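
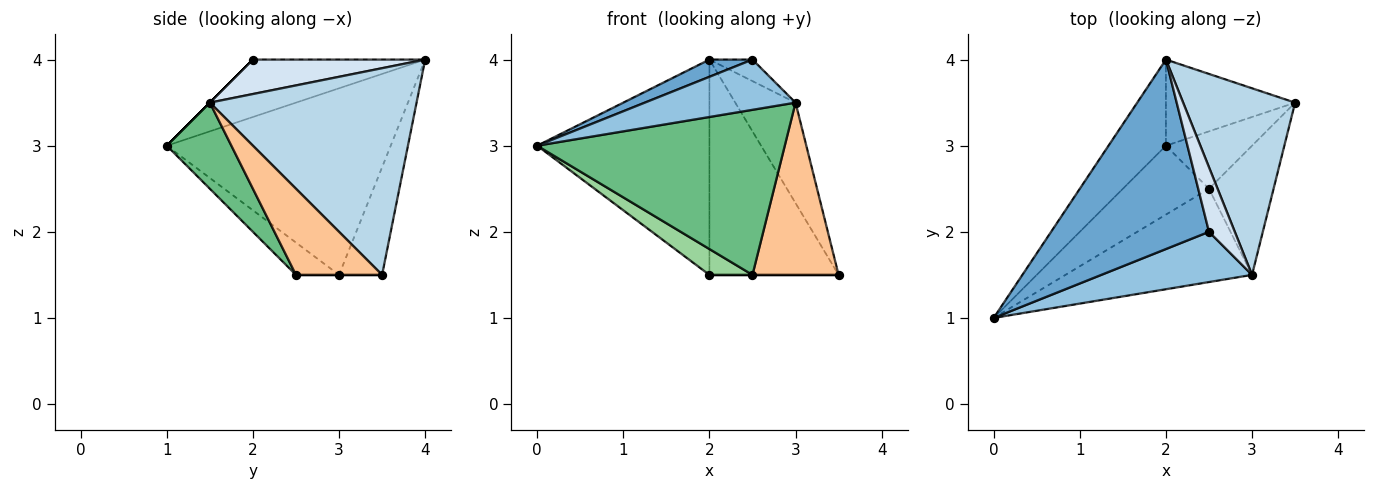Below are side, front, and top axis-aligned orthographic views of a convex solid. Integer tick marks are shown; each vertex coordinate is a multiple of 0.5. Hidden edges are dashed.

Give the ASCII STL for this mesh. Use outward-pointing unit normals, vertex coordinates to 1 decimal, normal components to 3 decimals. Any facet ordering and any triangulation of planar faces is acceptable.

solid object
 facet normal -0.341 -0.085 0.936
  outer loop
   vertex 2.5 2.0 4.0
   vertex 2.0 4.0 4.0
   vertex 0.0 1.0 3.0
  endloop
 endfacet
 facet normal 0.000 -0.707 0.707
  outer loop
   vertex 3.0 1.5 3.5
   vertex 2.5 2.0 4.0
   vertex 0.0 1.0 3.0
  endloop
 endfacet
 facet normal 0.852 0.248 0.461
  outer loop
   vertex 3.0 1.5 3.5
   vertex 3.5 3.5 1.5
   vertex 2.0 4.0 4.0
  endloop
 endfacet
 facet normal 0.784 0.196 0.588
  outer loop
   vertex 3.0 1.5 3.5
   vertex 2.0 4.0 4.0
   vertex 2.5 2.0 4.0
  endloop
 endfacet
 facet normal -0.770 0.592 -0.237
  outer loop
   vertex 2.0 3.0 1.5
   vertex 0.0 1.0 3.0
   vertex 2.0 4.0 4.0
  endloop
 endfacet
 facet normal -0.296 0.887 -0.355
  outer loop
   vertex 2.0 3.0 1.5
   vertex 2.0 4.0 4.0
   vertex 3.5 3.5 1.5
  endloop
 endfacet
 facet normal 0.625 -0.625 -0.469
  outer loop
   vertex 2.5 2.5 1.5
   vertex 3.5 3.5 1.5
   vertex 3.0 1.5 3.5
  endloop
 endfacet
 facet normal 0.000 0.000 -1.000
  outer loop
   vertex 2.5 2.5 1.5
   vertex 2.0 3.0 1.5
   vertex 3.5 3.5 1.5
  endloop
 endfacet
 facet normal 0.221 -0.849 -0.480
  outer loop
   vertex 2.5 2.5 1.5
   vertex 3.0 1.5 3.5
   vertex 0.0 1.0 3.0
  endloop
 endfacet
 facet normal -0.331 -0.331 -0.883
  outer loop
   vertex 2.5 2.5 1.5
   vertex 0.0 1.0 3.0
   vertex 2.0 3.0 1.5
  endloop
 endfacet
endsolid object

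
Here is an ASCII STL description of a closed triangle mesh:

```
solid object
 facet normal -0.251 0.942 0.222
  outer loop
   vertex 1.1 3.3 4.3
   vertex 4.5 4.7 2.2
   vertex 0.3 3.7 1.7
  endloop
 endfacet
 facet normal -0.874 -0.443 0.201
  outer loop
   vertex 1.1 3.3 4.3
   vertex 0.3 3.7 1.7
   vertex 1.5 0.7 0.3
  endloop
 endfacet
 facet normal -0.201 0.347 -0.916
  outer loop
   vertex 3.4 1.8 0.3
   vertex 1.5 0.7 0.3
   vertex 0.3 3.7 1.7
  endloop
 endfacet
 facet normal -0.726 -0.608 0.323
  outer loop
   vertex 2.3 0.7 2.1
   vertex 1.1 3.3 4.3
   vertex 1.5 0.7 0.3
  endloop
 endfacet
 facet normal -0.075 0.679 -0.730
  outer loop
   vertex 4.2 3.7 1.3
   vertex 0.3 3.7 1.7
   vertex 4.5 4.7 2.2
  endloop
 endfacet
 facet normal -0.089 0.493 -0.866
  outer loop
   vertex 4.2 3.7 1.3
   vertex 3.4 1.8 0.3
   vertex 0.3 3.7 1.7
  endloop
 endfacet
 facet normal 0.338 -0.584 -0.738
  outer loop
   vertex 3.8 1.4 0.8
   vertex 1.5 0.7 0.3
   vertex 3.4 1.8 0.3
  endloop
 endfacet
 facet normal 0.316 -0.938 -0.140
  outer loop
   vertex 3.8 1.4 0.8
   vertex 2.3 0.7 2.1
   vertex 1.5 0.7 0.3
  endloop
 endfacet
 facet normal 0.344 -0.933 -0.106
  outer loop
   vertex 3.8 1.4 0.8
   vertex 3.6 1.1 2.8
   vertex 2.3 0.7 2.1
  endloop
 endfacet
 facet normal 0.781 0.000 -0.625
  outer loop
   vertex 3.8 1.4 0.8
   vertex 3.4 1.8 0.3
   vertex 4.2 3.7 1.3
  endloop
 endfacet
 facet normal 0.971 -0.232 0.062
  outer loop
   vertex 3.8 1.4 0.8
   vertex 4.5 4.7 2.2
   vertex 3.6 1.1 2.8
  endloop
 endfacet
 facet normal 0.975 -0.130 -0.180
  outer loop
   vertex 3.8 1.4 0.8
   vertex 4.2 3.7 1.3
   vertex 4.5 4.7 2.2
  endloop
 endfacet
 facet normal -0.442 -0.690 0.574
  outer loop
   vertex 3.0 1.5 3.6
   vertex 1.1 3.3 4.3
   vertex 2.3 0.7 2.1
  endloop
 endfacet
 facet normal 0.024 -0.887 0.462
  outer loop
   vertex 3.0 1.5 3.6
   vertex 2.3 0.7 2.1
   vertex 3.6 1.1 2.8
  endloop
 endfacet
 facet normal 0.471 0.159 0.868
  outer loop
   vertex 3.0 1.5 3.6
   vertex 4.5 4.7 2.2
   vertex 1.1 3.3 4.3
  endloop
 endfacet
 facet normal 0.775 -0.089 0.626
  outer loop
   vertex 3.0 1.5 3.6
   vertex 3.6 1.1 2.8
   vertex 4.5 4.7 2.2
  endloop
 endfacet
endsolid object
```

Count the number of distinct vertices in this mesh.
10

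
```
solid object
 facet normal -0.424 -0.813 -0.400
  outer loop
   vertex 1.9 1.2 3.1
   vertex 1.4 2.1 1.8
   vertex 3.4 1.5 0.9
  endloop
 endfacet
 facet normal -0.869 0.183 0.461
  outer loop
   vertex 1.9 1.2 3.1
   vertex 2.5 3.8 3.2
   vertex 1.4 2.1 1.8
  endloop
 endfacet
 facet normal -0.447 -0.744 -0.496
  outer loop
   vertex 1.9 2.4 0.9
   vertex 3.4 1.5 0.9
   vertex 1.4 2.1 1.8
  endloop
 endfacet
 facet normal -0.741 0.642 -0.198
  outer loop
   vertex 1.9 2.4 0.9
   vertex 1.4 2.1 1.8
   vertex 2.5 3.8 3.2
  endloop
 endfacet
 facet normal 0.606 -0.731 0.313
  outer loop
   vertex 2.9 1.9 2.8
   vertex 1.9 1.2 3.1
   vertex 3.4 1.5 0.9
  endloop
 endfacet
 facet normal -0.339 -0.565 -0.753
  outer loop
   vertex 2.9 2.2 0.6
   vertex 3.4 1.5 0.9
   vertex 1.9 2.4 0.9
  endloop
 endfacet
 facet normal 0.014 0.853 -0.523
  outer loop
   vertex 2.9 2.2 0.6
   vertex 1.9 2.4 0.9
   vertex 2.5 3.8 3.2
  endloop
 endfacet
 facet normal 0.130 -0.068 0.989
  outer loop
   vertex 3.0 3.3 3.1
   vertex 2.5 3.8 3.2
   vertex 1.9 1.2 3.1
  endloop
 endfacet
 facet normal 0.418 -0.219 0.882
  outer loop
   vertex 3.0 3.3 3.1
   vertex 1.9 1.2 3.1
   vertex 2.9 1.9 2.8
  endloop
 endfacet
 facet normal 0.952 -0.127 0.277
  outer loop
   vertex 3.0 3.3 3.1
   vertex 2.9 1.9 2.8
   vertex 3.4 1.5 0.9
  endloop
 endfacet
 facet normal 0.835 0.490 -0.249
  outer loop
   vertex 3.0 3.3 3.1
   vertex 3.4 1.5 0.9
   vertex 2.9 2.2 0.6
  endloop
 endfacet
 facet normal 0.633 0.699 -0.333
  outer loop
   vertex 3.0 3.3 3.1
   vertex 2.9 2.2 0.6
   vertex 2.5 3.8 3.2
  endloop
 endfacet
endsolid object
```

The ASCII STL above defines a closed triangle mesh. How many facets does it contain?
12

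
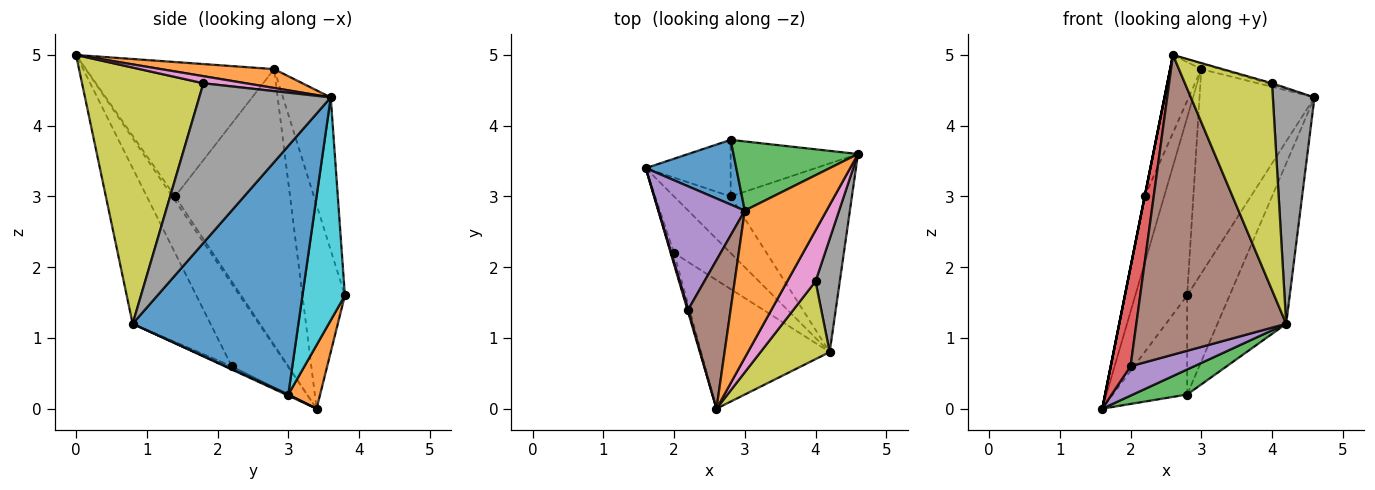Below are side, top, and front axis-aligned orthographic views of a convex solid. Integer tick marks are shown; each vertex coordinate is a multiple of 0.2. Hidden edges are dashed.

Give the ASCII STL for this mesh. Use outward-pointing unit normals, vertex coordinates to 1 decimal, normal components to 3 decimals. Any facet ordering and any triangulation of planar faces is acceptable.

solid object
 facet normal -0.610 0.745 0.271
  outer loop
   vertex 3.0 2.8 4.8
   vertex 2.8 3.8 1.6
   vertex 1.6 3.4 0.0
  endloop
 endfacet
 facet normal 0.225 0.037 0.974
  outer loop
   vertex 3.0 2.8 4.8
   vertex 2.6 0.0 5.0
   vertex 4.6 3.6 4.4
  endloop
 endfacet
 facet normal -0.366 0.881 0.298
  outer loop
   vertex 3.0 2.8 4.8
   vertex 4.6 3.6 4.4
   vertex 2.8 3.8 1.6
  endloop
 endfacet
 facet normal -0.942 -0.333 -0.038
  outer loop
   vertex 2.0 2.2 0.6
   vertex 2.6 0.0 5.0
   vertex 1.6 3.4 0.0
  endloop
 endfacet
 facet normal -0.051 -0.460 -0.886
  outer loop
   vertex 2.0 2.2 0.6
   vertex 1.6 3.4 0.0
   vertex 4.2 0.8 1.2
  endloop
 endfacet
 facet normal -0.431 -0.829 -0.356
  outer loop
   vertex 2.0 2.2 0.6
   vertex 4.2 0.8 1.2
   vertex 2.6 0.0 5.0
  endloop
 endfacet
 facet normal 0.242 0.027 0.970
  outer loop
   vertex 4.0 1.8 4.6
   vertex 4.6 3.6 4.4
   vertex 2.6 0.0 5.0
  endloop
 endfacet
 facet normal 0.944 -0.299 0.143
  outer loop
   vertex 4.0 1.8 4.6
   vertex 4.2 0.8 1.2
   vertex 4.6 3.6 4.4
  endloop
 endfacet
 facet normal 0.794 -0.570 0.214
  outer loop
   vertex 4.0 1.8 4.6
   vertex 2.6 0.0 5.0
   vertex 4.2 0.8 1.2
  endloop
 endfacet
 facet normal 0.656 0.656 -0.375
  outer loop
   vertex 2.8 3.0 0.2
   vertex 2.8 3.8 1.6
   vertex 4.6 3.6 4.4
  endloop
 endfacet
 facet normal 0.842 0.349 -0.411
  outer loop
   vertex 2.8 3.0 0.2
   vertex 4.6 3.6 4.4
   vertex 4.2 0.8 1.2
  endloop
 endfacet
 facet normal 0.349 0.814 -0.465
  outer loop
   vertex 2.8 3.0 0.2
   vertex 1.6 3.4 0.0
   vertex 2.8 3.8 1.6
  endloop
 endfacet
 facet normal 0.018 -0.404 -0.914
  outer loop
   vertex 2.8 3.0 0.2
   vertex 4.2 0.8 1.2
   vertex 1.6 3.4 0.0
  endloop
 endfacet
 facet normal -0.981 0.000 0.196
  outer loop
   vertex 2.2 1.4 3.0
   vertex 1.6 3.4 0.0
   vertex 2.6 0.0 5.0
  endloop
 endfacet
 facet normal -0.942 0.159 0.295
  outer loop
   vertex 2.2 1.4 3.0
   vertex 3.0 2.8 4.8
   vertex 1.6 3.4 0.0
  endloop
 endfacet
 facet normal -0.942 0.156 0.297
  outer loop
   vertex 2.2 1.4 3.0
   vertex 2.6 0.0 5.0
   vertex 3.0 2.8 4.8
  endloop
 endfacet
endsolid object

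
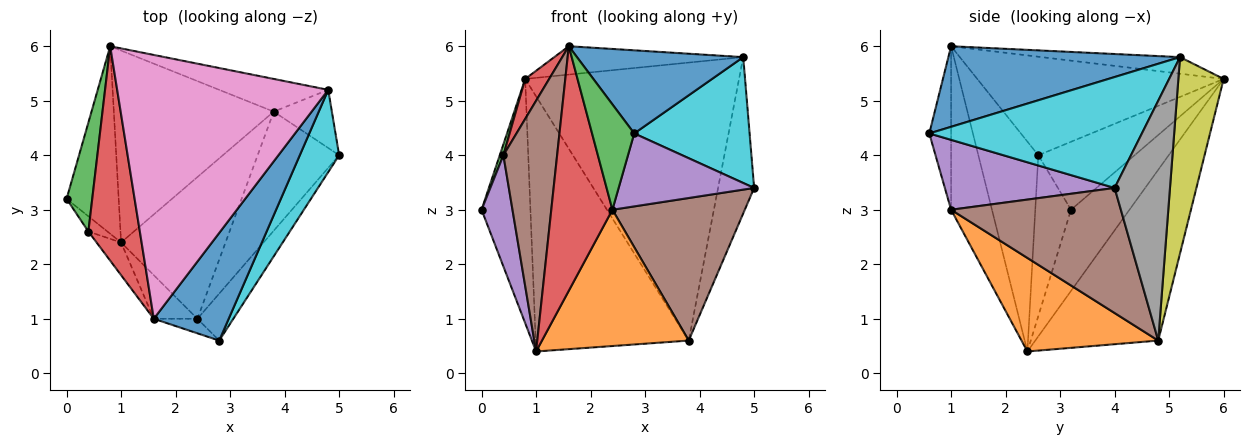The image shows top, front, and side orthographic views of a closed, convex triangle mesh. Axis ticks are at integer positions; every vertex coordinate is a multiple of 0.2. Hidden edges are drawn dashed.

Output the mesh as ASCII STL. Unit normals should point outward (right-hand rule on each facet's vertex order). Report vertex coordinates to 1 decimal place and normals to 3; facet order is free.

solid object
 facet normal -0.688 0.575 -0.442
  outer loop
   vertex 1.0 2.4 0.4
   vertex 0.0 3.2 3.0
   vertex 0.8 6.0 5.4
  endloop
 endfacet
 facet normal -0.540 0.672 -0.506
  outer loop
   vertex 3.8 4.8 0.6
   vertex 1.0 2.4 0.4
   vertex 0.8 6.0 5.4
  endloop
 endfacet
 facet normal -0.935 -0.035 0.353
  outer loop
   vertex 0.4 2.6 4.0
   vertex 0.8 6.0 5.4
   vertex 0.0 3.2 3.0
  endloop
 endfacet
 facet normal -0.883 -0.086 0.461
  outer loop
   vertex 0.4 2.6 4.0
   vertex 1.6 1.0 6.0
   vertex 0.8 6.0 5.4
  endloop
 endfacet
 facet normal -0.754 -0.651 -0.089
  outer loop
   vertex 0.4 2.6 4.0
   vertex 0.0 3.2 3.0
   vertex 1.0 2.4 0.4
  endloop
 endfacet
 facet normal -0.742 -0.665 -0.087
  outer loop
   vertex 0.4 2.6 4.0
   vertex 1.0 2.4 0.4
   vertex 1.6 1.0 6.0
  endloop
 endfacet
 facet normal -0.078 0.106 0.991
  outer loop
   vertex 4.8 5.2 5.8
   vertex 0.8 6.0 5.4
   vertex 1.6 1.0 6.0
  endloop
 endfacet
 facet normal 0.821 0.535 -0.199
  outer loop
   vertex 4.8 5.2 5.8
   vertex 5.0 4.0 3.4
   vertex 3.8 4.8 0.6
  endloop
 endfacet
 facet normal 0.206 0.972 -0.114
  outer loop
   vertex 4.8 5.2 5.8
   vertex 3.8 4.8 0.6
   vertex 0.8 6.0 5.4
  endloop
 endfacet
 facet normal 0.839 -0.455 0.298
  outer loop
   vertex 4.8 5.2 5.8
   vertex 2.8 0.6 4.4
   vertex 5.0 4.0 3.4
  endloop
 endfacet
 facet normal 0.648 -0.465 0.603
  outer loop
   vertex 4.8 5.2 5.8
   vertex 1.6 1.0 6.0
   vertex 2.8 0.6 4.4
  endloop
 endfacet
 facet normal 0.542 -0.582 -0.606
  outer loop
   vertex 2.4 1.0 3.0
   vertex 1.0 2.4 0.4
   vertex 3.8 4.8 0.6
  endloop
 endfacet
 facet normal -0.456 -0.882 -0.122
  outer loop
   vertex 2.4 1.0 3.0
   vertex 2.8 0.6 4.4
   vertex 1.6 1.0 6.0
  endloop
 endfacet
 facet normal -0.550 -0.822 -0.147
  outer loop
   vertex 2.4 1.0 3.0
   vertex 1.6 1.0 6.0
   vertex 1.0 2.4 0.4
  endloop
 endfacet
 facet normal 0.725 -0.579 -0.373
  outer loop
   vertex 2.4 1.0 3.0
   vertex 5.0 4.0 3.4
   vertex 2.8 0.6 4.4
  endloop
 endfacet
 facet normal 0.701 -0.547 -0.457
  outer loop
   vertex 2.4 1.0 3.0
   vertex 3.8 4.8 0.6
   vertex 5.0 4.0 3.4
  endloop
 endfacet
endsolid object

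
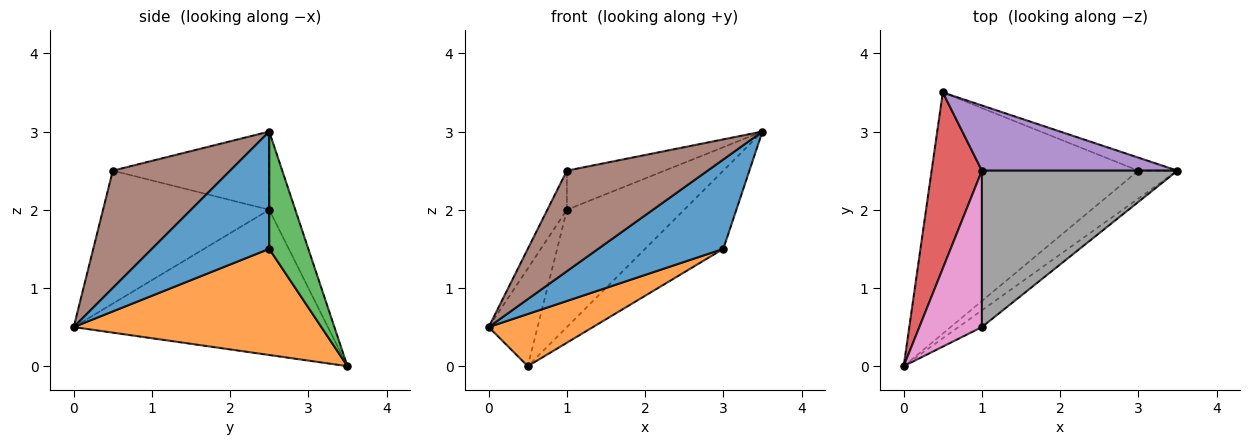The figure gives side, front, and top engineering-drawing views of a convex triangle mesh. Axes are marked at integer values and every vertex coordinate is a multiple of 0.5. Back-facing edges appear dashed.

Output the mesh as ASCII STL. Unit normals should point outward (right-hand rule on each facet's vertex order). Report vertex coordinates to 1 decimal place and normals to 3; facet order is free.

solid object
 facet normal 0.667 -0.711 -0.222
  outer loop
   vertex 3.0 2.5 1.5
   vertex 3.5 2.5 3.0
   vertex 0.0 0.0 0.5
  endloop
 endfacet
 facet normal 0.449 -0.189 -0.874
  outer loop
   vertex 3.0 2.5 1.5
   vertex 0.0 0.0 0.5
   vertex 0.5 3.5 0.0
  endloop
 endfacet
 facet normal 0.442 0.885 -0.147
  outer loop
   vertex 3.0 2.5 1.5
   vertex 0.5 3.5 0.0
   vertex 3.5 2.5 3.0
  endloop
 endfacet
 facet normal -0.930 0.179 0.322
  outer loop
   vertex 1.0 2.5 2.0
   vertex 0.5 3.5 0.0
   vertex 0.0 0.0 0.5
  endloop
 endfacet
 facet normal -0.191 0.858 0.477
  outer loop
   vertex 1.0 2.5 2.0
   vertex 3.5 2.5 3.0
   vertex 0.5 3.5 0.0
  endloop
 endfacet
 facet normal 0.635 -0.762 -0.127
  outer loop
   vertex 1.0 0.5 2.5
   vertex 0.0 0.0 0.5
   vertex 3.5 2.5 3.0
  endloop
 endfacet
 facet normal -0.900 0.106 0.423
  outer loop
   vertex 1.0 0.5 2.5
   vertex 1.0 2.5 2.0
   vertex 0.0 0.0 0.5
  endloop
 endfacet
 facet normal -0.362 0.226 0.904
  outer loop
   vertex 1.0 0.5 2.5
   vertex 3.5 2.5 3.0
   vertex 1.0 2.5 2.0
  endloop
 endfacet
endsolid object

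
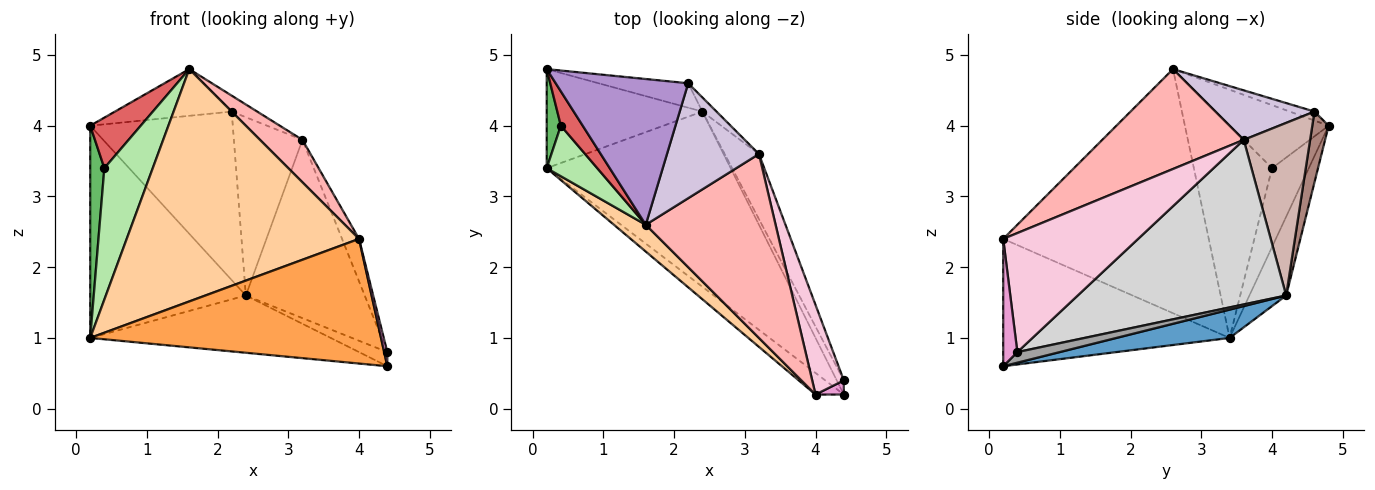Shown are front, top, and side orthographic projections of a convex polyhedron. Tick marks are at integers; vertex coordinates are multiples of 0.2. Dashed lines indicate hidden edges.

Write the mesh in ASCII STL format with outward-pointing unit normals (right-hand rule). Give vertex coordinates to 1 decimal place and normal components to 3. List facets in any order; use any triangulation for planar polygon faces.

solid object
 facet normal 0.145 0.307 -0.940
  outer loop
   vertex 2.4 4.2 1.6
   vertex 4.4 0.2 0.6
   vertex 0.2 3.4 1.0
  endloop
 endfacet
 facet normal -0.209 0.886 -0.414
  outer loop
   vertex 2.4 4.2 1.6
   vertex 0.2 3.4 1.0
   vertex 0.2 4.8 4.0
  endloop
 endfacet
 facet normal -0.609 -0.782 -0.135
  outer loop
   vertex 4.0 0.2 2.4
   vertex 0.2 3.4 1.0
   vertex 4.4 0.2 0.6
  endloop
 endfacet
 facet normal -0.660 -0.746 0.086
  outer loop
   vertex 4.0 0.2 2.4
   vertex 1.6 2.6 4.8
   vertex 0.2 3.4 1.0
  endloop
 endfacet
 facet normal -0.921 -0.354 0.165
  outer loop
   vertex 0.4 4.0 3.4
   vertex 0.2 4.8 4.0
   vertex 0.2 3.4 1.0
  endloop
 endfacet
 facet normal -0.833 -0.516 0.198
  outer loop
   vertex 0.4 4.0 3.4
   vertex 0.2 3.4 1.0
   vertex 1.6 2.6 4.8
  endloop
 endfacet
 facet normal -0.851 -0.434 0.295
  outer loop
   vertex 0.4 4.0 3.4
   vertex 1.6 2.6 4.8
   vertex 0.2 4.8 4.0
  endloop
 endfacet
 facet normal 0.600 -0.180 0.780
  outer loop
   vertex 3.2 3.6 3.8
   vertex 1.6 2.6 4.8
   vertex 4.0 0.2 2.4
  endloop
 endfacet
 facet normal -0.065 0.304 0.950
  outer loop
   vertex 2.2 4.6 4.2
   vertex 0.2 4.8 4.0
   vertex 1.6 2.6 4.8
  endloop
 endfacet
 facet normal 0.471 0.121 0.874
  outer loop
   vertex 2.2 4.6 4.2
   vertex 1.6 2.6 4.8
   vertex 3.2 3.6 3.8
  endloop
 endfacet
 facet normal 0.113 0.983 -0.143
  outer loop
   vertex 2.2 4.6 4.2
   vertex 2.4 4.2 1.6
   vertex 0.2 4.8 4.0
  endloop
 endfacet
 facet normal 0.694 0.717 -0.057
  outer loop
   vertex 2.2 4.6 4.2
   vertex 3.2 3.6 3.8
   vertex 2.4 4.2 1.6
  endloop
 endfacet
 facet normal 0.954 -0.212 0.212
  outer loop
   vertex 4.4 0.4 0.8
   vertex 4.0 0.2 2.4
   vertex 4.4 0.2 0.6
  endloop
 endfacet
 facet normal 0.959 0.121 0.255
  outer loop
   vertex 4.4 0.4 0.8
   vertex 3.2 3.6 3.8
   vertex 4.0 0.2 2.4
  endloop
 endfacet
 facet normal 0.728 0.485 -0.485
  outer loop
   vertex 4.4 0.4 0.8
   vertex 4.4 0.2 0.6
   vertex 2.4 4.2 1.6
  endloop
 endfacet
 facet normal 0.855 0.487 -0.178
  outer loop
   vertex 4.4 0.4 0.8
   vertex 2.4 4.2 1.6
   vertex 3.2 3.6 3.8
  endloop
 endfacet
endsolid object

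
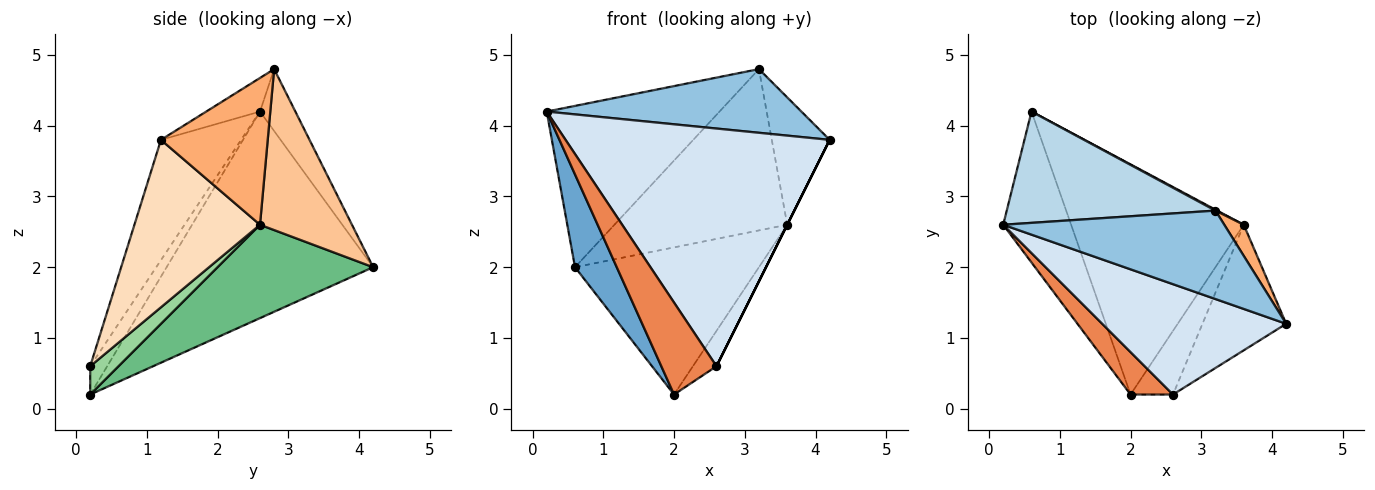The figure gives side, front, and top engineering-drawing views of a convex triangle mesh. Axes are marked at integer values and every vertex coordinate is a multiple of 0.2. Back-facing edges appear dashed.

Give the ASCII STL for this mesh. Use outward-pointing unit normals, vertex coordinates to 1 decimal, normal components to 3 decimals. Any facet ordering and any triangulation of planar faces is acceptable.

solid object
 facet normal -0.933 -0.189 -0.307
  outer loop
   vertex 0.6 4.2 2.0
   vertex 2.0 0.2 0.2
   vertex 0.2 2.6 4.2
  endloop
 endfacet
 facet normal -0.122 -0.580 0.805
  outer loop
   vertex 3.2 2.8 4.8
   vertex 0.2 2.6 4.2
   vertex 4.2 1.2 3.8
  endloop
 endfacet
 facet normal -0.166 0.812 0.560
  outer loop
   vertex 3.2 2.8 4.8
   vertex 0.6 4.2 2.0
   vertex 0.2 2.6 4.2
  endloop
 endfacet
 facet normal -0.265 -0.874 0.406
  outer loop
   vertex 2.6 0.2 0.6
   vertex 4.2 1.2 3.8
   vertex 0.2 2.6 4.2
  endloop
 endfacet
 facet normal -0.269 -0.874 0.404
  outer loop
   vertex 2.6 0.2 0.6
   vertex 0.2 2.6 4.2
   vertex 2.0 0.2 0.2
  endloop
 endfacet
 facet normal 0.873 0.473 0.116
  outer loop
   vertex 3.6 2.6 2.6
   vertex 3.2 2.8 4.8
   vertex 4.2 1.2 3.8
  endloop
 endfacet
 facet normal 0.470 0.883 0.005
  outer loop
   vertex 3.6 2.6 2.6
   vertex 0.6 4.2 2.0
   vertex 3.2 2.8 4.8
  endloop
 endfacet
 facet normal 0.894 0.000 -0.447
  outer loop
   vertex 3.6 2.6 2.6
   vertex 4.2 1.2 3.8
   vertex 2.6 0.2 0.6
  endloop
 endfacet
 facet normal 0.415 0.490 -0.767
  outer loop
   vertex 3.6 2.6 2.6
   vertex 2.0 0.2 0.2
   vertex 0.6 4.2 2.0
  endloop
 endfacet
 facet normal 0.504 0.420 -0.755
  outer loop
   vertex 3.6 2.6 2.6
   vertex 2.6 0.2 0.6
   vertex 2.0 0.2 0.2
  endloop
 endfacet
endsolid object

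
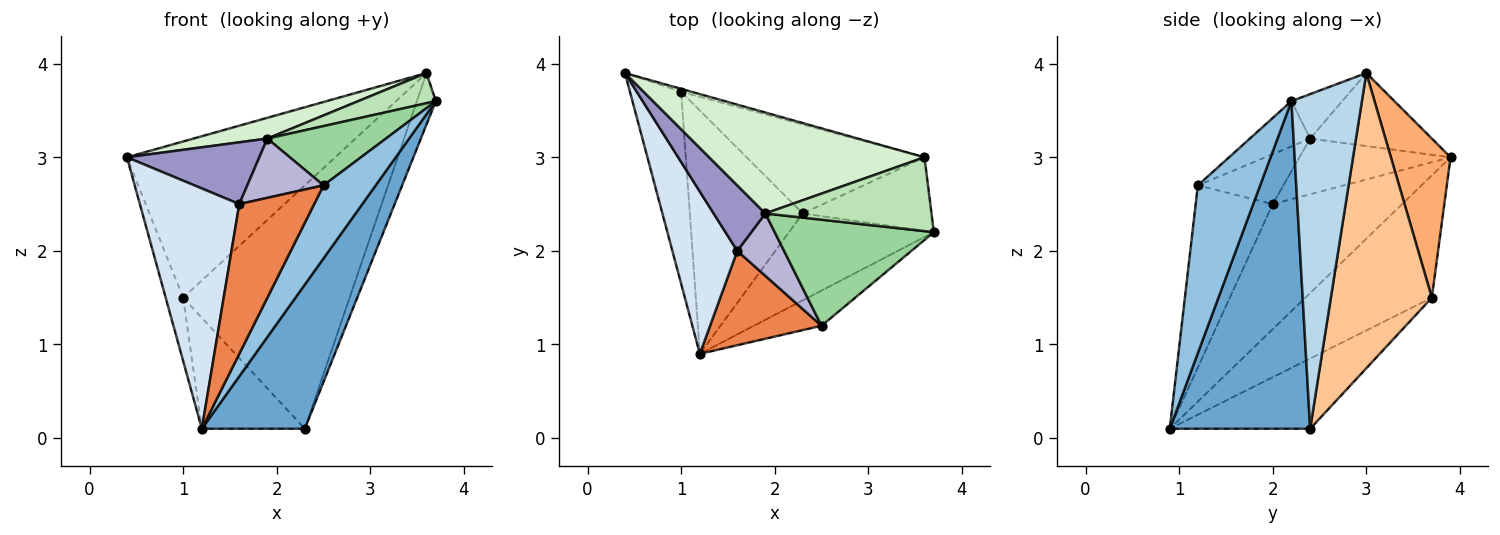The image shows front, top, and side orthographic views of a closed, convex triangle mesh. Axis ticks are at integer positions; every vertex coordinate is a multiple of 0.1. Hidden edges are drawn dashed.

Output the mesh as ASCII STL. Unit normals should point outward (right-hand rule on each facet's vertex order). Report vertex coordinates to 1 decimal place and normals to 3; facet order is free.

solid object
 facet normal 0.760 -0.557 -0.336
  outer loop
   vertex 2.3 2.4 0.1
   vertex 3.7 2.2 3.6
   vertex 1.2 0.9 0.1
  endloop
 endfacet
 facet normal 0.733 -0.613 -0.296
  outer loop
   vertex 2.5 1.2 2.7
   vertex 1.2 0.9 0.1
   vertex 3.7 2.2 3.6
  endloop
 endfacet
 facet normal 0.905 0.244 -0.348
  outer loop
   vertex 3.6 3.0 3.9
   vertex 3.7 2.2 3.6
   vertex 2.3 2.4 0.1
  endloop
 endfacet
 facet normal -0.733 -0.563 0.380
  outer loop
   vertex 1.6 2.0 2.5
   vertex 0.4 3.9 3.0
   vertex 1.2 0.9 0.1
  endloop
 endfacet
 facet normal -0.657 -0.638 0.402
  outer loop
   vertex 1.6 2.0 2.5
   vertex 1.2 0.9 0.1
   vertex 2.5 1.2 2.7
  endloop
 endfacet
 facet normal 0.275 0.961 -0.018
  outer loop
   vertex 1.0 3.7 1.5
   vertex 0.4 3.9 3.0
   vertex 3.6 3.0 3.9
  endloop
 endfacet
 facet normal 0.495 0.816 -0.298
  outer loop
   vertex 1.0 3.7 1.5
   vertex 3.6 3.0 3.9
   vertex 2.3 2.4 0.1
  endloop
 endfacet
 facet normal -0.915 0.126 -0.383
  outer loop
   vertex 1.0 3.7 1.5
   vertex 1.2 0.9 0.1
   vertex 0.4 3.9 3.0
  endloop
 endfacet
 facet normal -0.492 0.361 -0.792
  outer loop
   vertex 1.0 3.7 1.5
   vertex 2.3 2.4 0.1
   vertex 1.2 0.9 0.1
  endloop
 endfacet
 facet normal -0.241 -0.473 0.847
  outer loop
   vertex 1.9 2.4 3.2
   vertex 2.5 1.2 2.7
   vertex 3.7 2.2 3.6
  endloop
 endfacet
 facet normal -0.240 -0.367 0.899
  outer loop
   vertex 1.9 2.4 3.2
   vertex 3.7 2.2 3.6
   vertex 3.6 3.0 3.9
  endloop
 endfacet
 facet normal -0.315 -0.191 0.930
  outer loop
   vertex 1.9 2.4 3.2
   vertex 3.6 3.0 3.9
   vertex 0.4 3.9 3.0
  endloop
 endfacet
 facet normal -0.617 -0.540 0.573
  outer loop
   vertex 1.9 2.4 3.2
   vertex 0.4 3.9 3.0
   vertex 1.6 2.0 2.5
  endloop
 endfacet
 facet normal -0.612 -0.545 0.574
  outer loop
   vertex 1.9 2.4 3.2
   vertex 1.6 2.0 2.5
   vertex 2.5 1.2 2.7
  endloop
 endfacet
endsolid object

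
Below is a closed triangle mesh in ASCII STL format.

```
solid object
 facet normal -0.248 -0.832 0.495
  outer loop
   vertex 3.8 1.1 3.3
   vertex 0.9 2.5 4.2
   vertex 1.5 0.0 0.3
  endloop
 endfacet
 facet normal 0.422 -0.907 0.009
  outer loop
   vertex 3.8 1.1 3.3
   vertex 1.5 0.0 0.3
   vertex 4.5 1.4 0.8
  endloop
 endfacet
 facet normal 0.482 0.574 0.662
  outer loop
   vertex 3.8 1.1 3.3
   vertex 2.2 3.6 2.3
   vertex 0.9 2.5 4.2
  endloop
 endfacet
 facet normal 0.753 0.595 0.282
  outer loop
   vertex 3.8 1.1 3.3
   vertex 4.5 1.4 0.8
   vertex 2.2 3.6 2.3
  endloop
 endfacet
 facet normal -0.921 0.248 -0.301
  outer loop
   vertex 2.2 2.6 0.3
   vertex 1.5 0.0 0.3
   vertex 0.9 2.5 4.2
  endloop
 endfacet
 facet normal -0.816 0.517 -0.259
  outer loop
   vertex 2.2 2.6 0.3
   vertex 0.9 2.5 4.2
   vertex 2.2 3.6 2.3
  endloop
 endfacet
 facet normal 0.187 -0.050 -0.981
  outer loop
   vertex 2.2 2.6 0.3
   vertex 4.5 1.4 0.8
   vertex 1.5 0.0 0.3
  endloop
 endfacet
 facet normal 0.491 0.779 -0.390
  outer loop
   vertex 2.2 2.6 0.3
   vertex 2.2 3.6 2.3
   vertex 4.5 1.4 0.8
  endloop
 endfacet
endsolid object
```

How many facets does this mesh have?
8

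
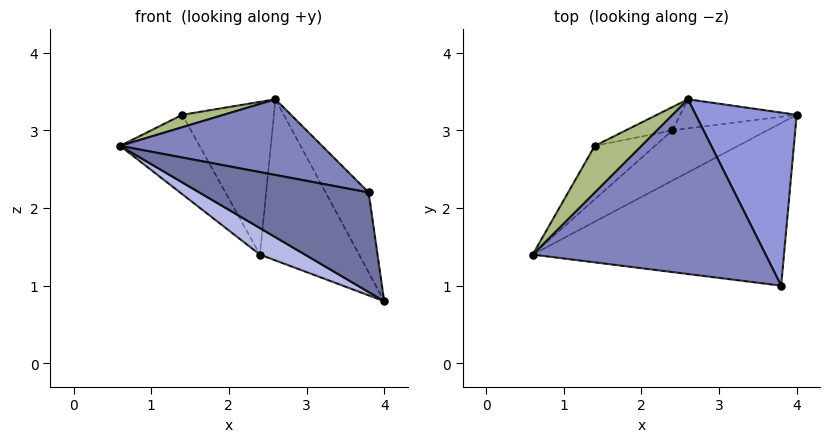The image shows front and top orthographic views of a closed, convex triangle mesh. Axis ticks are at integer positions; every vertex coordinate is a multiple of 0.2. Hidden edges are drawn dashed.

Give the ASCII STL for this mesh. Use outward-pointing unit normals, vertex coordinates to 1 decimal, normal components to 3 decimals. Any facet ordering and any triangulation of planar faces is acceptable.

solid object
 facet normal -0.220 -0.509 -0.832
  outer loop
   vertex 3.8 1.0 2.2
   vertex 0.6 1.4 2.8
   vertex 4.0 3.2 0.8
  endloop
 endfacet
 facet normal 0.121 -0.395 0.911
  outer loop
   vertex 2.6 3.4 3.4
   vertex 0.6 1.4 2.8
   vertex 3.8 1.0 2.2
  endloop
 endfacet
 facet normal 0.868 0.208 0.451
  outer loop
   vertex 2.6 3.4 3.4
   vertex 3.8 1.0 2.2
   vertex 4.0 3.2 0.8
  endloop
 endfacet
 facet normal -0.264 -0.450 -0.853
  outer loop
   vertex 2.4 3.0 1.4
   vertex 4.0 3.2 0.8
   vertex 0.6 1.4 2.8
  endloop
 endfacet
 facet normal -0.186 0.967 -0.175
  outer loop
   vertex 2.4 3.0 1.4
   vertex 2.6 3.4 3.4
   vertex 4.0 3.2 0.8
  endloop
 endfacet
 facet normal -0.032 -0.258 0.966
  outer loop
   vertex 1.4 2.8 3.2
   vertex 0.6 1.4 2.8
   vertex 2.6 3.4 3.4
  endloop
 endfacet
 facet normal -0.761 0.538 -0.363
  outer loop
   vertex 1.4 2.8 3.2
   vertex 2.4 3.0 1.4
   vertex 0.6 1.4 2.8
  endloop
 endfacet
 facet normal -0.425 0.895 -0.137
  outer loop
   vertex 1.4 2.8 3.2
   vertex 2.6 3.4 3.4
   vertex 2.4 3.0 1.4
  endloop
 endfacet
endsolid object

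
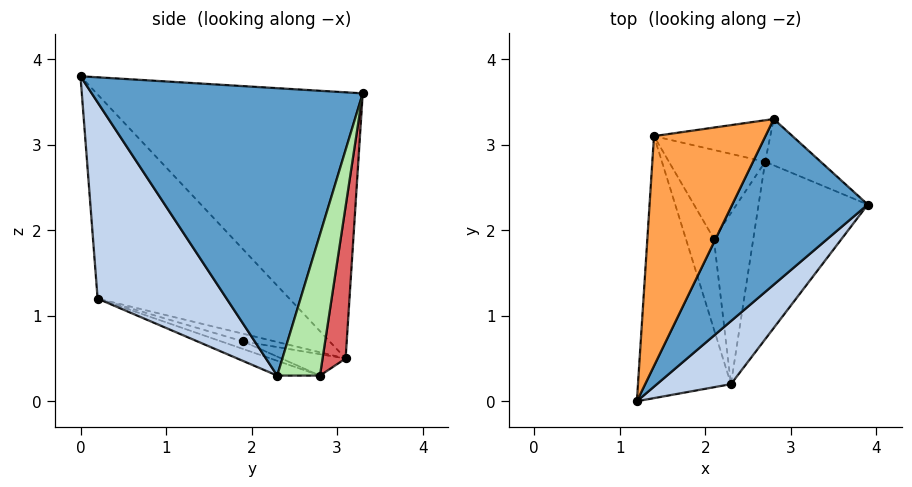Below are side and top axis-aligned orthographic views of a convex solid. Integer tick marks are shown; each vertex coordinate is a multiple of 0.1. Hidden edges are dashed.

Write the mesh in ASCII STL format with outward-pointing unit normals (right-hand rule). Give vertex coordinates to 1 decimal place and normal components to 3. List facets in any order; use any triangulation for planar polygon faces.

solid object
 facet normal 0.836 -0.381 0.394
  outer loop
   vertex 2.8 3.3 3.6
   vertex 1.2 0.0 3.8
   vertex 3.9 2.3 0.3
  endloop
 endfacet
 facet normal 0.816 -0.490 0.307
  outer loop
   vertex 2.3 0.2 1.2
   vertex 3.9 2.3 0.3
   vertex 1.2 0.0 3.8
  endloop
 endfacet
 facet normal -0.835 0.426 0.349
  outer loop
   vertex 1.4 3.1 0.5
   vertex 1.2 0.0 3.8
   vertex 2.8 3.3 3.6
  endloop
 endfacet
 facet normal -0.850 -0.357 -0.387
  outer loop
   vertex 1.4 3.1 0.5
   vertex 2.3 0.2 1.2
   vertex 1.2 0.0 3.8
  endloop
 endfacet
 facet normal -0.128 -0.307 -0.943
  outer loop
   vertex 2.7 2.8 0.3
   vertex 3.9 2.3 0.3
   vertex 2.3 0.2 1.2
  endloop
 endfacet
 facet normal 0.380 0.913 -0.150
  outer loop
   vertex 2.7 2.8 0.3
   vertex 2.8 3.3 3.6
   vertex 3.9 2.3 0.3
  endloop
 endfacet
 facet normal 0.200 0.968 -0.153
  outer loop
   vertex 2.7 2.8 0.3
   vertex 1.4 3.1 0.5
   vertex 2.8 3.3 3.6
  endloop
 endfacet
 facet normal -0.252 -0.300 -0.920
  outer loop
   vertex 2.1 1.9 0.7
   vertex 2.3 0.2 1.2
   vertex 1.4 3.1 0.5
  endloop
 endfacet
 facet normal -0.180 -0.297 -0.938
  outer loop
   vertex 2.1 1.9 0.7
   vertex 2.7 2.8 0.3
   vertex 2.3 0.2 1.2
  endloop
 endfacet
 facet normal -0.208 -0.278 -0.938
  outer loop
   vertex 2.1 1.9 0.7
   vertex 1.4 3.1 0.5
   vertex 2.7 2.8 0.3
  endloop
 endfacet
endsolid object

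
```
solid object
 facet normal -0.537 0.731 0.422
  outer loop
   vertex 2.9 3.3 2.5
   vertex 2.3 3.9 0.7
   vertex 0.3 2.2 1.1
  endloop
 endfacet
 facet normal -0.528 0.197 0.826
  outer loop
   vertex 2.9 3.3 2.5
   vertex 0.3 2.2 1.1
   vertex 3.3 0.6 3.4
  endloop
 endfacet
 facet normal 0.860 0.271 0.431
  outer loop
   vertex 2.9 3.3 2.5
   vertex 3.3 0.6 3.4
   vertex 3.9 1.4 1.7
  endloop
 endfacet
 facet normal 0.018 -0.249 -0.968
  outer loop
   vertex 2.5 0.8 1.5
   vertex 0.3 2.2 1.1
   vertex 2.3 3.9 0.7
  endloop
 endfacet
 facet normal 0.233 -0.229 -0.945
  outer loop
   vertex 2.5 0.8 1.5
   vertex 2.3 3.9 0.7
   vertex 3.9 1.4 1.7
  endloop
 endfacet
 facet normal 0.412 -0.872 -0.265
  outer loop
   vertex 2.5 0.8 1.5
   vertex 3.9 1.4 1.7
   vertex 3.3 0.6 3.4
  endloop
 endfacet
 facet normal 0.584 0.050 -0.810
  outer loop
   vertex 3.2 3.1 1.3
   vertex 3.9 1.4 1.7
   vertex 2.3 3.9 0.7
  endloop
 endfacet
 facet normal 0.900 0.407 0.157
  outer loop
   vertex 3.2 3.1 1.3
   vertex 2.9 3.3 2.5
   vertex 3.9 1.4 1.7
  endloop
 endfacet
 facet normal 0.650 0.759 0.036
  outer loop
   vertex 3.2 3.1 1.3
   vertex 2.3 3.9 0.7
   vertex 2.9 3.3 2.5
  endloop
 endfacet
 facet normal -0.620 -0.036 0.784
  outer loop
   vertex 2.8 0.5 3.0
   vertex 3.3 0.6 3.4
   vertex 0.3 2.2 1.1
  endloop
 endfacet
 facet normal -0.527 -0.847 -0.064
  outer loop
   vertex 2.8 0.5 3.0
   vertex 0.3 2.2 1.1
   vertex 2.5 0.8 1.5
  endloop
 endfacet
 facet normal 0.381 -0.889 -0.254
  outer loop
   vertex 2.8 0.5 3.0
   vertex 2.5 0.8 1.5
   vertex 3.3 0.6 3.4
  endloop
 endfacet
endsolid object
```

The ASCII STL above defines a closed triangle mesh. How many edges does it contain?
18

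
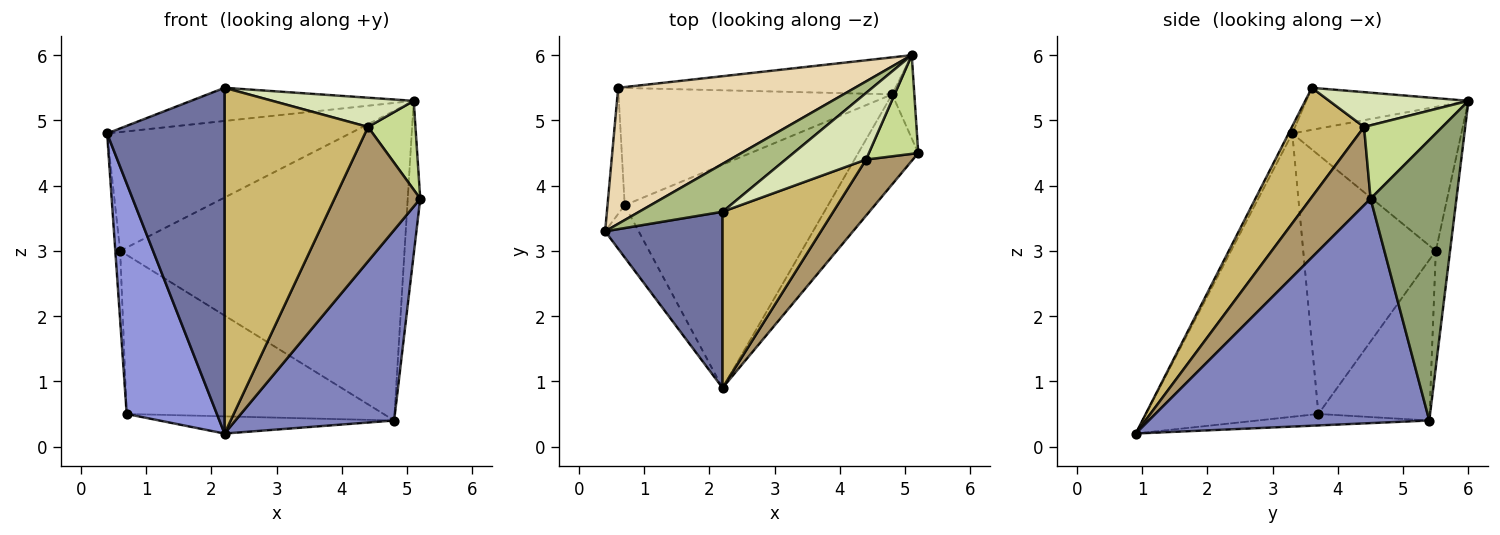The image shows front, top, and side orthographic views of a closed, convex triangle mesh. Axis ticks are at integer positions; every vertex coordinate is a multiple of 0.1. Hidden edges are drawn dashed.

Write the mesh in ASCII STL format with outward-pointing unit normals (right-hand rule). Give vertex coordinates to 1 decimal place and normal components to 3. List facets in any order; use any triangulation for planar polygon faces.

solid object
 facet normal -0.028 -0.891 0.454
  outer loop
   vertex 2.2 3.6 5.5
   vertex 0.4 3.3 4.8
   vertex 2.2 0.9 0.2
  endloop
 endfacet
 facet normal 0.848 -0.480 -0.227
  outer loop
   vertex 4.8 5.4 0.4
   vertex 5.2 4.5 3.8
   vertex 2.2 0.9 0.2
  endloop
 endfacet
 facet normal -0.881 -0.461 -0.104
  outer loop
   vertex 0.7 3.7 0.5
   vertex 2.2 0.9 0.2
   vertex 0.4 3.3 4.8
  endloop
 endfacet
 facet normal -0.056 0.077 -0.995
  outer loop
   vertex 0.7 3.7 0.5
   vertex 4.8 5.4 0.4
   vertex 2.2 0.9 0.2
  endloop
 endfacet
 facet normal 0.987 0.144 -0.078
  outer loop
   vertex 5.1 6.0 5.3
   vertex 5.2 4.5 3.8
   vertex 4.8 5.4 0.4
  endloop
 endfacet
 facet normal -0.383 0.526 0.759
  outer loop
   vertex 5.1 6.0 5.3
   vertex 0.4 3.3 4.8
   vertex 2.2 3.6 5.5
  endloop
 endfacet
 facet normal 0.742 -0.449 0.498
  outer loop
   vertex 4.4 4.4 4.9
   vertex 5.2 4.5 3.8
   vertex 5.1 6.0 5.3
  endloop
 endfacet
 facet normal 0.368 -0.374 0.851
  outer loop
   vertex 4.4 4.4 4.9
   vertex 5.1 6.0 5.3
   vertex 2.2 3.6 5.5
  endloop
 endfacet
 facet normal 0.542 -0.775 0.324
  outer loop
   vertex 4.4 4.4 4.9
   vertex 2.2 0.9 0.2
   vertex 5.2 4.5 3.8
  endloop
 endfacet
 facet normal 0.409 -0.813 0.414
  outer loop
   vertex 4.4 4.4 4.9
   vertex 2.2 3.6 5.5
   vertex 2.2 0.9 0.2
  endloop
 endfacet
 facet normal -0.997 0.037 -0.066
  outer loop
   vertex 0.6 5.5 3.0
   vertex 0.7 3.7 0.5
   vertex 0.4 3.3 4.8
  endloop
 endfacet
 facet normal -0.416 0.598 0.685
  outer loop
   vertex 0.6 5.5 3.0
   vertex 0.4 3.3 4.8
   vertex 5.1 6.0 5.3
  endloop
 endfacet
 facet normal -0.329 0.760 -0.560
  outer loop
   vertex 0.6 5.5 3.0
   vertex 4.8 5.4 0.4
   vertex 0.7 3.7 0.5
  endloop
 endfacet
 facet normal -0.050 0.992 -0.118
  outer loop
   vertex 0.6 5.5 3.0
   vertex 5.1 6.0 5.3
   vertex 4.8 5.4 0.4
  endloop
 endfacet
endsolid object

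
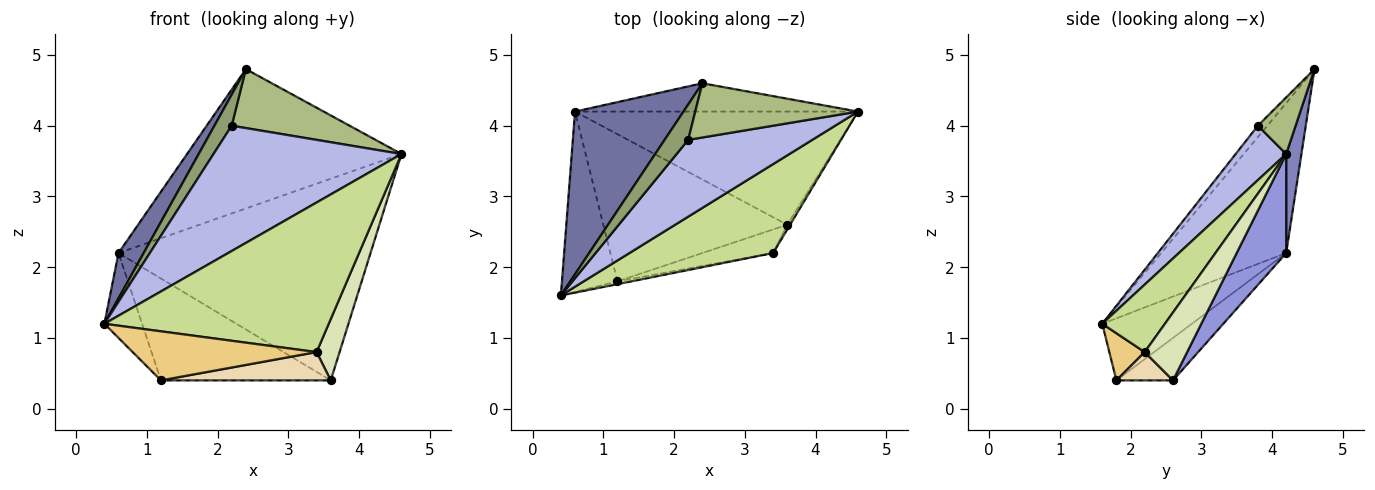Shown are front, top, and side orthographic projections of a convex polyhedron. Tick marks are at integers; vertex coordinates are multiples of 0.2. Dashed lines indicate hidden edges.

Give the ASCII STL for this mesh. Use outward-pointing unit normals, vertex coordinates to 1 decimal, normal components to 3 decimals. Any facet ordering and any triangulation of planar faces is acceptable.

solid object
 facet normal -0.800 -0.161 0.578
  outer loop
   vertex 0.6 4.2 2.2
   vertex 0.4 1.6 1.2
   vertex 2.4 4.6 4.8
  endloop
 endfacet
 facet normal 0.069 0.978 -0.199
  outer loop
   vertex 0.6 4.2 2.2
   vertex 2.4 4.6 4.8
   vertex 4.6 4.2 3.6
  endloop
 endfacet
 facet normal 0.169 0.859 -0.483
  outer loop
   vertex 0.6 4.2 2.2
   vertex 4.6 4.2 3.6
   vertex 3.6 2.6 0.4
  endloop
 endfacet
 facet normal 0.223 -0.831 0.509
  outer loop
   vertex 2.2 3.8 4.0
   vertex 0.4 1.6 1.2
   vertex 4.6 4.2 3.6
  endloop
 endfacet
 facet normal -0.339 -0.622 0.706
  outer loop
   vertex 2.2 3.8 4.0
   vertex 2.4 4.6 4.8
   vertex 0.4 1.6 1.2
  endloop
 endfacet
 facet normal 0.229 -0.716 0.659
  outer loop
   vertex 2.2 3.8 4.0
   vertex 4.6 4.2 3.6
   vertex 2.4 4.6 4.8
  endloop
 endfacet
 facet normal 0.233 -0.836 0.497
  outer loop
   vertex 3.4 2.2 0.8
   vertex 4.6 4.2 3.6
   vertex 0.4 1.6 1.2
  endloop
 endfacet
 facet normal 0.879 -0.476 -0.037
  outer loop
   vertex 3.4 2.2 0.8
   vertex 3.6 2.6 0.4
   vertex 4.6 4.2 3.6
  endloop
 endfacet
 facet normal -0.711 0.299 -0.636
  outer loop
   vertex 1.2 1.8 0.4
   vertex 0.4 1.6 1.2
   vertex 0.6 4.2 2.2
  endloop
 endfacet
 facet normal -0.186 0.559 -0.808
  outer loop
   vertex 1.2 1.8 0.4
   vertex 0.6 4.2 2.2
   vertex 3.6 2.6 0.4
  endloop
 endfacet
 facet normal 0.189 -0.980 -0.057
  outer loop
   vertex 1.2 1.8 0.4
   vertex 3.4 2.2 0.8
   vertex 0.4 1.6 1.2
  endloop
 endfacet
 facet normal 0.248 -0.744 -0.620
  outer loop
   vertex 1.2 1.8 0.4
   vertex 3.6 2.6 0.4
   vertex 3.4 2.2 0.8
  endloop
 endfacet
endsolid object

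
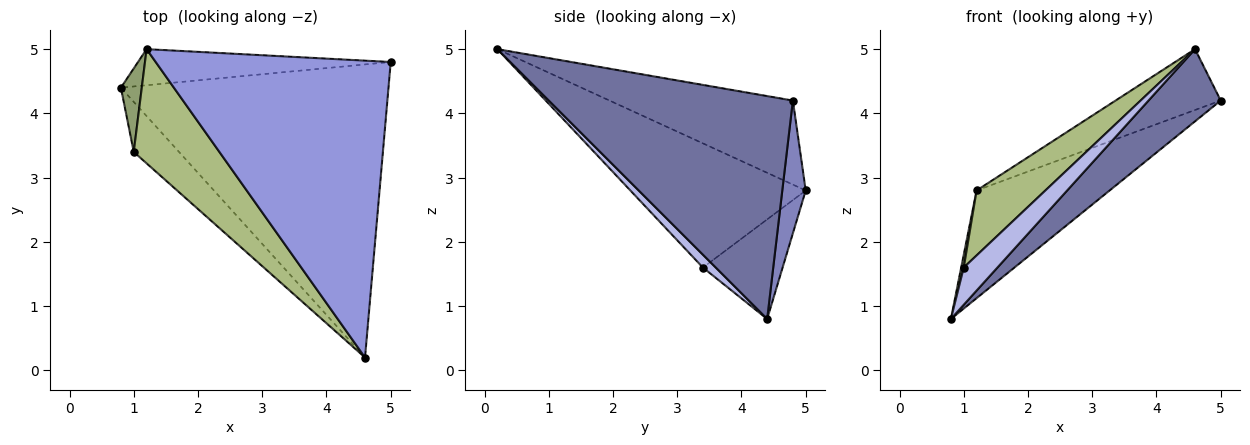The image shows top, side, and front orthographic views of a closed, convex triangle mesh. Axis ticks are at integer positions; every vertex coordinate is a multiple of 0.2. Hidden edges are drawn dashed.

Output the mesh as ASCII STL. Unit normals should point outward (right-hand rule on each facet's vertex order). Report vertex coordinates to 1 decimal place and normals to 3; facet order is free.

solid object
 facet normal 0.629 -0.186 -0.755
  outer loop
   vertex 4.6 0.2 5.0
   vertex 0.8 4.4 0.8
   vertex 5.0 4.8 4.2
  endloop
 endfacet
 facet normal 0.165 0.935 -0.314
  outer loop
   vertex 1.2 5.0 2.8
   vertex 5.0 4.8 4.2
   vertex 0.8 4.4 0.8
  endloop
 endfacet
 facet normal -0.331 0.190 0.925
  outer loop
   vertex 1.2 5.0 2.8
   vertex 4.6 0.2 5.0
   vertex 5.0 4.8 4.2
  endloop
 endfacet
 facet normal 0.222 -0.582 -0.783
  outer loop
   vertex 1.0 3.4 1.6
   vertex 0.8 4.4 0.8
   vertex 4.6 0.2 5.0
  endloop
 endfacet
 facet normal -0.978 -0.032 0.205
  outer loop
   vertex 1.0 3.4 1.6
   vertex 1.2 5.0 2.8
   vertex 0.8 4.4 0.8
  endloop
 endfacet
 facet normal -0.783 -0.307 0.540
  outer loop
   vertex 1.0 3.4 1.6
   vertex 4.6 0.2 5.0
   vertex 1.2 5.0 2.8
  endloop
 endfacet
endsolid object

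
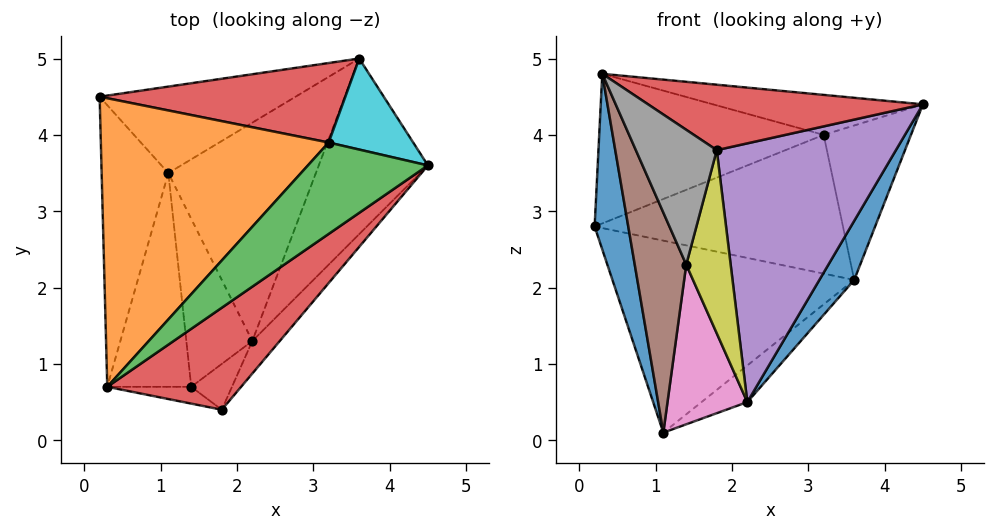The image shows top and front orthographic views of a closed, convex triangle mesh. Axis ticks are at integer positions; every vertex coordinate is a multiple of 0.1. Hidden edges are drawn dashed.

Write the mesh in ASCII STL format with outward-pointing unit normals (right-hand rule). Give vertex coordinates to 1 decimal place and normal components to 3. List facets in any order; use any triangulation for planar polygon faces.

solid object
 facet normal -0.953 -0.161 -0.258
  outer loop
   vertex 1.1 3.5 0.1
   vertex 0.3 0.7 4.8
   vertex 0.2 4.5 2.8
  endloop
 endfacet
 facet normal -0.254 0.445 0.859
  outer loop
   vertex 3.2 3.9 4.0
   vertex 0.2 4.5 2.8
   vertex 0.3 0.7 4.8
  endloop
 endfacet
 facet normal -0.186 0.394 0.900
  outer loop
   vertex 3.2 3.9 4.0
   vertex 0.3 0.7 4.8
   vertex 4.5 3.6 4.4
  endloop
 endfacet
 facet normal 0.413 -0.492 0.767
  outer loop
   vertex 1.8 0.4 3.8
   vertex 4.5 3.6 4.4
   vertex 0.3 0.7 4.8
  endloop
 endfacet
 facet normal 0.769 -0.634 -0.080
  outer loop
   vertex 1.8 0.4 3.8
   vertex 2.2 1.3 0.5
   vertex 4.5 3.6 4.4
  endloop
 endfacet
 facet normal -0.846 -0.383 -0.372
  outer loop
   vertex 1.4 0.7 2.3
   vertex 0.3 0.7 4.8
   vertex 1.1 3.5 0.1
  endloop
 endfacet
 facet normal -0.744 -0.460 -0.484
  outer loop
   vertex 1.4 0.7 2.3
   vertex 1.1 3.5 0.1
   vertex 2.2 1.3 0.5
  endloop
 endfacet
 facet normal -0.270 -0.955 -0.119
  outer loop
   vertex 1.4 0.7 2.3
   vertex 1.8 0.4 3.8
   vertex 0.3 0.7 4.8
  endloop
 endfacet
 facet normal 0.179 -0.954 -0.239
  outer loop
   vertex 1.4 0.7 2.3
   vertex 2.2 1.3 0.5
   vertex 1.8 0.4 3.8
  endloop
 endfacet
 facet normal 0.043 0.861 0.507
  outer loop
   vertex 3.6 5.0 2.1
   vertex 3.2 3.9 4.0
   vertex 4.5 3.6 4.4
  endloop
 endfacet
 facet normal 0.888 -0.147 -0.437
  outer loop
   vertex 3.6 5.0 2.1
   vertex 4.5 3.6 4.4
   vertex 2.2 1.3 0.5
  endloop
 endfacet
 facet normal 0.568 0.136 -0.812
  outer loop
   vertex 3.6 5.0 2.1
   vertex 2.2 1.3 0.5
   vertex 1.1 3.5 0.1
  endloop
 endfacet
 facet normal -0.214 0.891 -0.401
  outer loop
   vertex 3.6 5.0 2.1
   vertex 1.1 3.5 0.1
   vertex 0.2 4.5 2.8
  endloop
 endfacet
 facet normal -0.025 0.867 0.497
  outer loop
   vertex 3.6 5.0 2.1
   vertex 0.2 4.5 2.8
   vertex 3.2 3.9 4.0
  endloop
 endfacet
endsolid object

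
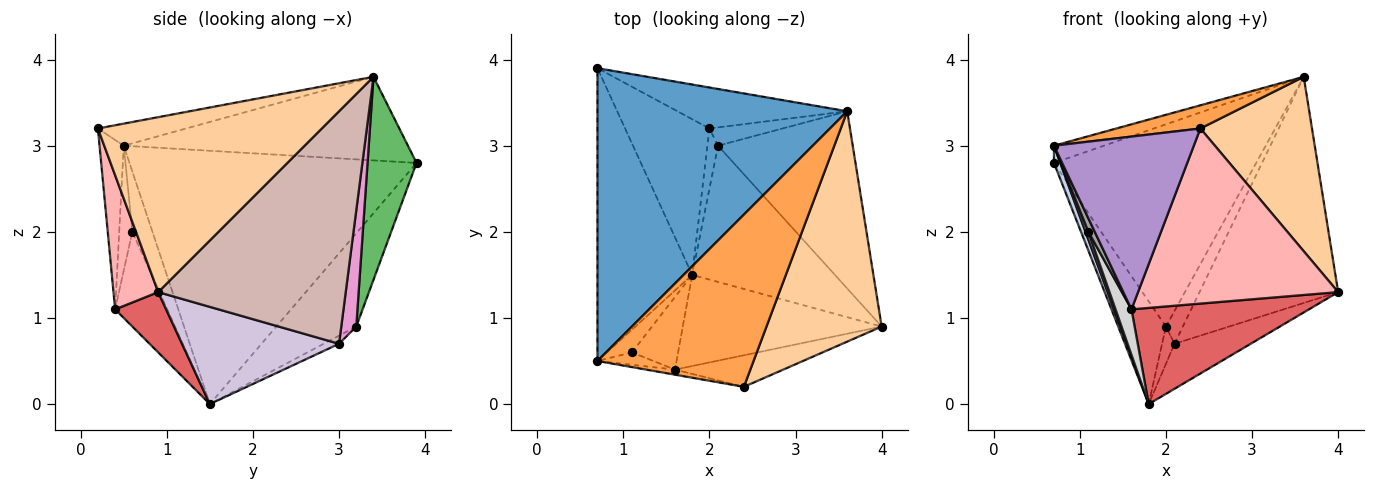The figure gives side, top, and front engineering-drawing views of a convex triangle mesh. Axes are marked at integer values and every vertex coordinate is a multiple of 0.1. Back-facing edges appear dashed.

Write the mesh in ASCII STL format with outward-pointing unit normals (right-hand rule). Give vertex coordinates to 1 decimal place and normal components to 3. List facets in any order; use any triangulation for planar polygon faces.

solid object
 facet normal -0.317 0.056 0.947
  outer loop
   vertex 3.6 3.4 3.8
   vertex 0.7 3.9 2.8
   vertex 0.7 0.5 3.0
  endloop
 endfacet
 facet normal -0.936 -0.021 -0.350
  outer loop
   vertex 1.8 1.5 0.0
   vertex 0.7 0.5 3.0
   vertex 0.7 3.9 2.8
  endloop
 endfacet
 facet normal -0.139 -0.132 0.981
  outer loop
   vertex 2.4 0.2 3.2
   vertex 3.6 3.4 3.8
   vertex 0.7 0.5 3.0
  endloop
 endfacet
 facet normal 0.771 -0.384 0.508
  outer loop
   vertex 2.4 0.2 3.2
   vertex 4.0 0.9 1.3
   vertex 3.6 3.4 3.8
  endloop
 endfacet
 facet normal 0.231 0.954 -0.193
  outer loop
   vertex 2.0 3.2 0.9
   vertex 0.7 3.9 2.8
   vertex 3.6 3.4 3.8
  endloop
 endfacet
 facet normal -0.678 0.404 -0.613
  outer loop
   vertex 2.0 3.2 0.9
   vertex 1.8 1.5 0.0
   vertex 0.7 3.9 2.8
  endloop
 endfacet
 facet normal 0.204 -0.711 -0.673
  outer loop
   vertex 1.6 0.4 1.1
   vertex 1.8 1.5 0.0
   vertex 4.0 0.9 1.3
  endloop
 endfacet
 facet normal 0.215 -0.961 -0.173
  outer loop
   vertex 1.6 0.4 1.1
   vertex 4.0 0.9 1.3
   vertex 2.4 0.2 3.2
  endloop
 endfacet
 facet normal -0.170 -0.985 -0.029
  outer loop
   vertex 1.6 0.4 1.1
   vertex 2.4 0.2 3.2
   vertex 0.7 0.5 3.0
  endloop
 endfacet
 facet normal 0.543 0.263 -0.797
  outer loop
   vertex 2.1 3.0 0.7
   vertex 4.0 0.9 1.3
   vertex 1.8 1.5 0.0
  endloop
 endfacet
 facet normal -0.544 0.442 -0.714
  outer loop
   vertex 2.1 3.0 0.7
   vertex 1.8 1.5 0.0
   vertex 2.0 3.2 0.9
  endloop
 endfacet
 facet normal 0.729 0.539 -0.422
  outer loop
   vertex 2.1 3.0 0.7
   vertex 3.6 3.4 3.8
   vertex 4.0 0.9 1.3
  endloop
 endfacet
 facet normal 0.612 0.691 -0.385
  outer loop
   vertex 2.1 3.0 0.7
   vertex 2.0 3.2 0.9
   vertex 3.6 3.4 3.8
  endloop
 endfacet
 facet normal -0.916 -0.131 -0.379
  outer loop
   vertex 1.1 0.6 2.0
   vertex 0.7 0.5 3.0
   vertex 1.8 1.5 0.0
  endloop
 endfacet
 facet normal -0.835 -0.403 -0.374
  outer loop
   vertex 1.1 0.6 2.0
   vertex 1.6 0.4 1.1
   vertex 0.7 0.5 3.0
  endloop
 endfacet
 facet normal -0.867 -0.265 -0.423
  outer loop
   vertex 1.1 0.6 2.0
   vertex 1.8 1.5 0.0
   vertex 1.6 0.4 1.1
  endloop
 endfacet
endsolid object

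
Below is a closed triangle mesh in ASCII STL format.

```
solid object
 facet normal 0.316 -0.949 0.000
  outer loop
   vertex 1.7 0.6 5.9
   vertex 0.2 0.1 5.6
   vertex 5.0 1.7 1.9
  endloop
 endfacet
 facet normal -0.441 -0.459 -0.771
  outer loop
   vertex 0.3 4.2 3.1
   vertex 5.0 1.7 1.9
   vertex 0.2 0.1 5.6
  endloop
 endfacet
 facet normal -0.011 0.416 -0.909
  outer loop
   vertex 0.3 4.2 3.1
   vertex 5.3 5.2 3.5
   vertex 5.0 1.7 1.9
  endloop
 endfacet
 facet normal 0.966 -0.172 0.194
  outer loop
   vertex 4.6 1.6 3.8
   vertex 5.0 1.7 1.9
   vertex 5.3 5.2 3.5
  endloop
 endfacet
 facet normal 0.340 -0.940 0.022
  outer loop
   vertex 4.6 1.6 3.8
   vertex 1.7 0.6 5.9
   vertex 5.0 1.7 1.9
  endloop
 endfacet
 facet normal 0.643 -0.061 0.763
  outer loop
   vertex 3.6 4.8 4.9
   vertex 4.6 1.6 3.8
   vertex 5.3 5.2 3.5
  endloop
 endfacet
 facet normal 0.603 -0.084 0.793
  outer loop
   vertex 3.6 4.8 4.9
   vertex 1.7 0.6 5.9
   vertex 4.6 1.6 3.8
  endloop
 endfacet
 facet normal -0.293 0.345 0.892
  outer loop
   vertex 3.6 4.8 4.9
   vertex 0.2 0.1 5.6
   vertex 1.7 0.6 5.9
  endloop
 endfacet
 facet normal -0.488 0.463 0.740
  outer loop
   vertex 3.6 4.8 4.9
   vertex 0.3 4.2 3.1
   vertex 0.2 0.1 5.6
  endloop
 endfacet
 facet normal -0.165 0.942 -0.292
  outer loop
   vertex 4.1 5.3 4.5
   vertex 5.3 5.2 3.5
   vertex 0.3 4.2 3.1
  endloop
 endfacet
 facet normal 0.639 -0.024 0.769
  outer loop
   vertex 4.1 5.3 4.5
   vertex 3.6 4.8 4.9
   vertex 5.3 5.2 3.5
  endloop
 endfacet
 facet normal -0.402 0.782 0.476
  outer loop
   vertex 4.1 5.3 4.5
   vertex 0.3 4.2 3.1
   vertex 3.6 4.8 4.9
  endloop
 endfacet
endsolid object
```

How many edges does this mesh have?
18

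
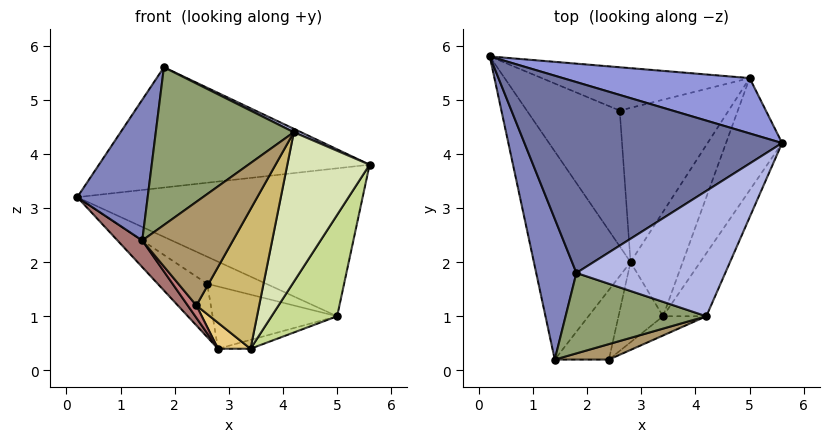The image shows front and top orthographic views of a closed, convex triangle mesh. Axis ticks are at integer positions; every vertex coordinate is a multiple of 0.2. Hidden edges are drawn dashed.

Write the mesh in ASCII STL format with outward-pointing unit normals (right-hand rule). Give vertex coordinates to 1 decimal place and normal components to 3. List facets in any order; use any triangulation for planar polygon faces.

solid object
 facet normal 0.064 0.532 0.844
  outer loop
   vertex 1.8 1.8 5.6
   vertex 5.6 4.2 3.8
   vertex 0.2 5.8 3.2
  endloop
 endfacet
 facet normal -0.943 -0.236 0.236
  outer loop
   vertex 1.8 1.8 5.6
   vertex 0.2 5.8 3.2
   vertex 1.4 0.2 2.4
  endloop
 endfacet
 facet normal 0.232 0.911 0.341
  outer loop
   vertex 5.0 5.4 1.0
   vertex 0.2 5.8 3.2
   vertex 5.6 4.2 3.8
  endloop
 endfacet
 facet normal 0.441 -0.024 0.897
  outer loop
   vertex 4.2 1.0 4.4
   vertex 5.6 4.2 3.8
   vertex 1.8 1.8 5.6
  endloop
 endfacet
 facet normal -0.070 -0.889 0.453
  outer loop
   vertex 4.2 1.0 4.4
   vertex 1.8 1.8 5.6
   vertex 1.4 0.2 2.4
  endloop
 endfacet
 facet normal -0.326 0.501 -0.802
  outer loop
   vertex 2.6 4.8 1.6
   vertex 0.2 5.8 3.2
   vertex 5.0 5.4 1.0
  endloop
 endfacet
 facet normal 0.905 -0.286 -0.316
  outer loop
   vertex 3.4 1.0 0.4
   vertex 5.0 5.4 1.0
   vertex 5.6 4.2 3.8
  endloop
 endfacet
 facet normal 0.889 -0.422 -0.178
  outer loop
   vertex 3.4 1.0 0.4
   vertex 5.6 4.2 3.8
   vertex 4.2 1.0 4.4
  endloop
 endfacet
 facet normal 0.174 -0.974 0.145
  outer loop
   vertex 2.4 0.2 1.2
   vertex 4.2 1.0 4.4
   vertex 1.4 0.2 2.4
  endloop
 endfacet
 facet normal 0.564 -0.818 -0.113
  outer loop
   vertex 2.4 0.2 1.2
   vertex 3.4 1.0 0.4
   vertex 4.2 1.0 4.4
  endloop
 endfacet
 facet normal -0.457 -0.274 -0.846
  outer loop
   vertex 2.8 2.0 0.4
   vertex 3.4 1.0 0.4
   vertex 2.4 0.2 1.2
  endloop
 endfacet
 facet normal -0.424 0.331 -0.843
  outer loop
   vertex 2.8 2.0 0.4
   vertex 0.2 5.8 3.2
   vertex 2.6 4.8 1.6
  endloop
 endfacet
 facet normal -0.782 -0.079 -0.619
  outer loop
   vertex 2.8 2.0 0.4
   vertex 1.4 0.2 2.4
   vertex 0.2 5.8 3.2
  endloop
 endfacet
 facet normal -0.763 -0.113 -0.636
  outer loop
   vertex 2.8 2.0 0.4
   vertex 2.4 0.2 1.2
   vertex 1.4 0.2 2.4
  endloop
 endfacet
 facet normal -0.309 0.356 -0.882
  outer loop
   vertex 2.8 2.0 0.4
   vertex 2.6 4.8 1.6
   vertex 5.0 5.4 1.0
  endloop
 endfacet
 facet normal 0.140 0.084 -0.987
  outer loop
   vertex 2.8 2.0 0.4
   vertex 5.0 5.4 1.0
   vertex 3.4 1.0 0.4
  endloop
 endfacet
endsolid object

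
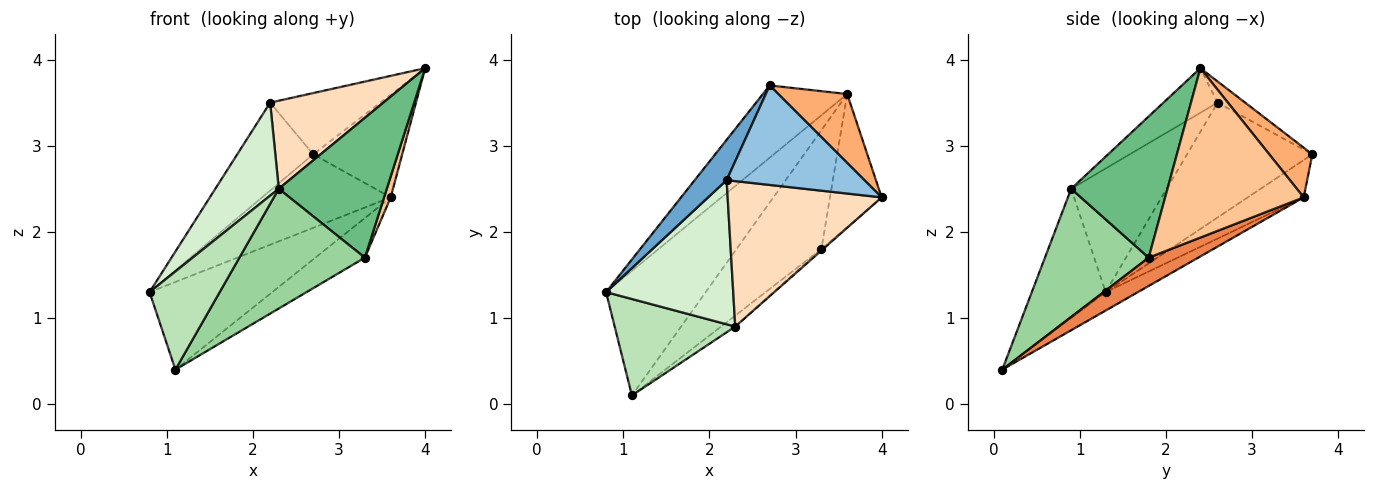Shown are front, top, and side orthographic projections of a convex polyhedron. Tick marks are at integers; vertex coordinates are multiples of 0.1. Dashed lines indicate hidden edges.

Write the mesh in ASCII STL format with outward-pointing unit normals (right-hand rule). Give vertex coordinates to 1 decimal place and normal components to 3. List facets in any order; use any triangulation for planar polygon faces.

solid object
 facet normal -0.832 0.504 0.231
  outer loop
   vertex 2.2 2.6 3.5
   vertex 2.7 3.7 2.9
   vertex 0.8 1.3 1.3
  endloop
 endfacet
 facet normal -0.130 0.520 0.844
  outer loop
   vertex 2.2 2.6 3.5
   vertex 4.0 2.4 3.9
   vertex 2.7 3.7 2.9
  endloop
 endfacet
 facet normal -0.296 0.681 -0.670
  outer loop
   vertex 3.6 3.6 2.4
   vertex 0.8 1.3 1.3
   vertex 2.7 3.7 2.9
  endloop
 endfacet
 facet normal -0.150 0.569 -0.809
  outer loop
   vertex 3.6 3.6 2.4
   vertex 1.1 0.1 0.4
   vertex 0.8 1.3 1.3
  endloop
 endfacet
 facet normal 0.302 0.302 -0.905
  outer loop
   vertex 3.6 3.6 2.4
   vertex 3.3 1.8 1.7
   vertex 1.1 0.1 0.4
  endloop
 endfacet
 facet normal 0.373 0.771 0.517
  outer loop
   vertex 3.6 3.6 2.4
   vertex 2.7 3.7 2.9
   vertex 4.0 2.4 3.9
  endloop
 endfacet
 facet normal 0.955 -0.046 -0.291
  outer loop
   vertex 3.6 3.6 2.4
   vertex 4.0 2.4 3.9
   vertex 3.3 1.8 1.7
  endloop
 endfacet
 facet normal -0.240 -0.503 0.830
  outer loop
   vertex 2.3 0.9 2.5
   vertex 4.0 2.4 3.9
   vertex 2.2 2.6 3.5
  endloop
 endfacet
 facet normal 0.665 -0.746 -0.008
  outer loop
   vertex 2.3 0.9 2.5
   vertex 3.3 1.8 1.7
   vertex 4.0 2.4 3.9
  endloop
 endfacet
 facet normal 0.636 -0.769 -0.070
  outer loop
   vertex 2.3 0.9 2.5
   vertex 1.1 0.1 0.4
   vertex 3.3 1.8 1.7
  endloop
 endfacet
 facet normal -0.600 -0.570 0.560
  outer loop
   vertex 2.3 0.9 2.5
   vertex 0.8 1.3 1.3
   vertex 1.1 0.1 0.4
  endloop
 endfacet
 facet normal -0.633 -0.420 0.651
  outer loop
   vertex 2.3 0.9 2.5
   vertex 2.2 2.6 3.5
   vertex 0.8 1.3 1.3
  endloop
 endfacet
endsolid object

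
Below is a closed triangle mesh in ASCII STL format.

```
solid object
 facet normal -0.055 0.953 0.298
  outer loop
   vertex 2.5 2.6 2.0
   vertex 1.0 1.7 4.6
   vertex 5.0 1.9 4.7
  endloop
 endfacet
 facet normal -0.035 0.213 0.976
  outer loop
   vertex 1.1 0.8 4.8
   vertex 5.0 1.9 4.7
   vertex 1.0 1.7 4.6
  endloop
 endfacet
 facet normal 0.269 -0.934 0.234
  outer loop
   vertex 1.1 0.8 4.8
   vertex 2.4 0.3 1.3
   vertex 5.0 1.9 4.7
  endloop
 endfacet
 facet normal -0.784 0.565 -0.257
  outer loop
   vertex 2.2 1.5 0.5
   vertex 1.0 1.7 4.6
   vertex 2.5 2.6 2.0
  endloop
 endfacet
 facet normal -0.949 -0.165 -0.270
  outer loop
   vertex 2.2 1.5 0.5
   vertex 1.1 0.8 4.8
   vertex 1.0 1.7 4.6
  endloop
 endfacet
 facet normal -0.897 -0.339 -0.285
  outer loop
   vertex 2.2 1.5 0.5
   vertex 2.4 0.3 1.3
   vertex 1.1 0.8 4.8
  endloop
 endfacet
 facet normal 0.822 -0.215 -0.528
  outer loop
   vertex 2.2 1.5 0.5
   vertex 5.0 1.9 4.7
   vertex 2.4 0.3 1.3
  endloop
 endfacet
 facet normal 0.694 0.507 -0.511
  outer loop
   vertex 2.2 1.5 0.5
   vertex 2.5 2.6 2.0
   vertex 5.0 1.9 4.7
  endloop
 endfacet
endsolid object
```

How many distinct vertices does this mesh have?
6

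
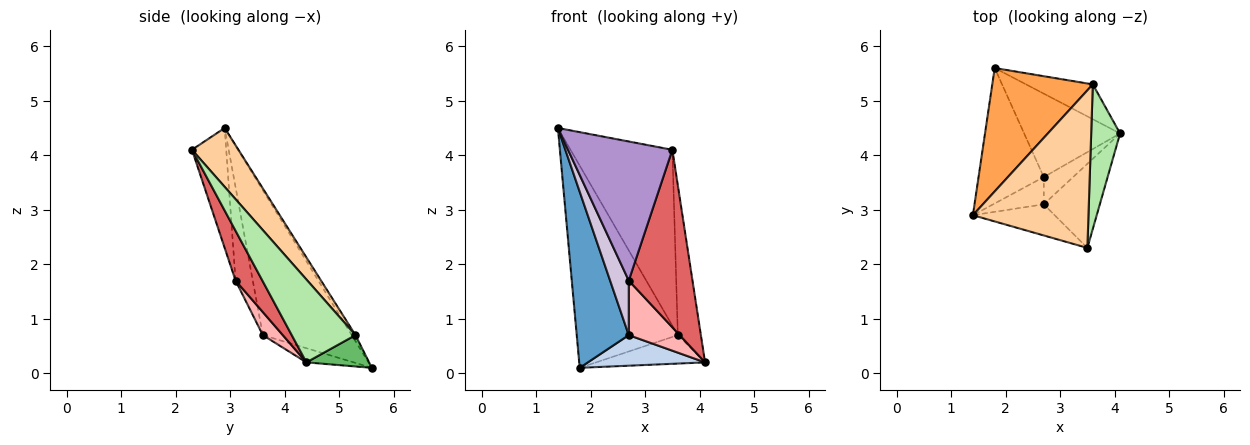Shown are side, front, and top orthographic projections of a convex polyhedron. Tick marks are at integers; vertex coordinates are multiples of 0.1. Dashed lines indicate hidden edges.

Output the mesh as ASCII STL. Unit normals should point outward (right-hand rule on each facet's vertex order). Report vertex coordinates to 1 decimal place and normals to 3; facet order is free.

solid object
 facet normal -0.805 -0.471 -0.362
  outer loop
   vertex 2.7 3.6 0.7
   vertex 1.4 2.9 4.5
   vertex 1.8 5.6 0.1
  endloop
 endfacet
 facet normal -0.137 -0.341 -0.930
  outer loop
   vertex 2.7 3.6 0.7
   vertex 1.8 5.6 0.1
   vertex 4.1 4.4 0.2
  endloop
 endfacet
 facet normal -0.031 0.853 0.521
  outer loop
   vertex 3.6 5.3 0.7
   vertex 1.8 5.6 0.1
   vertex 1.4 2.9 4.5
  endloop
 endfacet
 facet normal 0.322 0.705 0.632
  outer loop
   vertex 3.6 5.3 0.7
   vertex 1.4 2.9 4.5
   vertex 3.5 2.3 4.1
  endloop
 endfacet
 facet normal 0.342 0.594 -0.728
  outer loop
   vertex 3.6 5.3 0.7
   vertex 4.1 4.4 0.2
   vertex 1.8 5.6 0.1
  endloop
 endfacet
 facet normal 0.894 0.323 0.312
  outer loop
   vertex 3.6 5.3 0.7
   vertex 3.5 2.3 4.1
   vertex 4.1 4.4 0.2
  endloop
 endfacet
 facet normal 0.356 -0.845 -0.400
  outer loop
   vertex 2.7 3.1 1.7
   vertex 4.1 4.4 0.2
   vertex 3.5 2.3 4.1
  endloop
 endfacet
 facet normal 0.332 -0.844 -0.422
  outer loop
   vertex 2.7 3.1 1.7
   vertex 2.7 3.6 0.7
   vertex 4.1 4.4 0.2
  endloop
 endfacet
 facet normal -0.305 -0.929 -0.208
  outer loop
   vertex 2.7 3.1 1.7
   vertex 3.5 2.3 4.1
   vertex 1.4 2.9 4.5
  endloop
 endfacet
 facet normal -0.637 -0.690 -0.345
  outer loop
   vertex 2.7 3.1 1.7
   vertex 1.4 2.9 4.5
   vertex 2.7 3.6 0.7
  endloop
 endfacet
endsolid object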